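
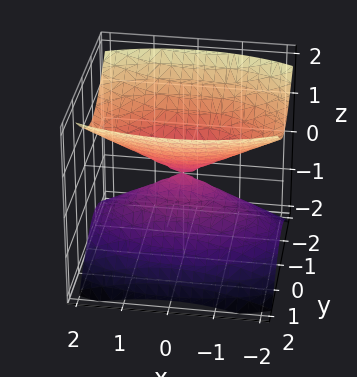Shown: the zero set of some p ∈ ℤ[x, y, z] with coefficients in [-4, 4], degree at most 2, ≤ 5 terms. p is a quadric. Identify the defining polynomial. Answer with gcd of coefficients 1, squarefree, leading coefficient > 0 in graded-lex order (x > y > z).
First, I count 2 distinct pieces. Treating them together as one polynomial.
Next, degree: two nappes meeting at a single point; a quadric, so deg p = 2.
Then, symmetries: it's symmetric under x → −x, forcing even powers of x; it's symmetric under y → −y, forcing even powers of y; it's symmetric under z → −z, forcing even powers of z.
Next, from the axis intercepts and sections: it meets the y-axis at y = 0 (among the integer gridlines); it meets the x-axis at x = 0 (among the integer gridlines).
Finally, assembling these constraints gives the stated polynomial.

x^2 + 3*y^2 - 3*z^2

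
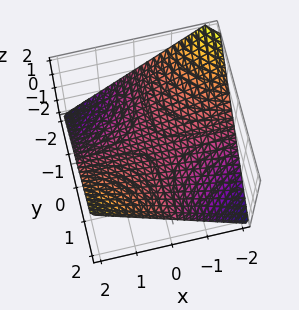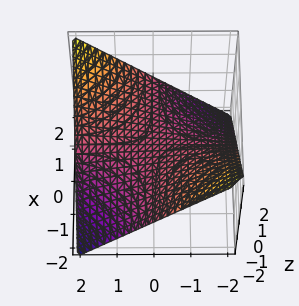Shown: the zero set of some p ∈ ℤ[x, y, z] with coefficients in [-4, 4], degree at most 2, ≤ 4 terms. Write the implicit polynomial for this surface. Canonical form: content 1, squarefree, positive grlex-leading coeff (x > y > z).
First, the degree is 2 — a saddle surface; a quadric.
Then, from the axis intercepts and sections: every point of the x-axis in the box is on the surface; it meets the z-axis at z = 0 (among the integer gridlines); every point of the y-axis in the box is on the surface.
Finally, solving for integer coefficients yields p as stated.

x*y - 2*z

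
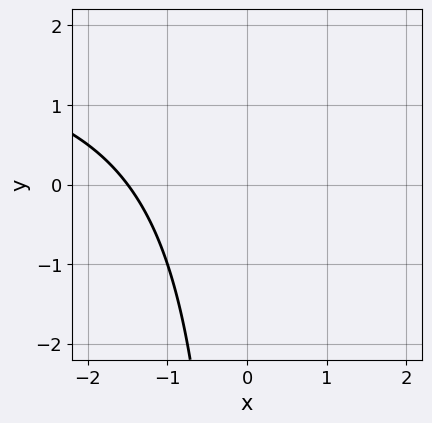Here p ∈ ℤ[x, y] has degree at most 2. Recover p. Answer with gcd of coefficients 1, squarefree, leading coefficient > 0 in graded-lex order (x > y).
deg p = 2.
From the axis intercepts and sections: it misses every integer gridline on the y-axis.
The integer polynomial consistent with all of this is the stated p.

x*y - 2*x - 3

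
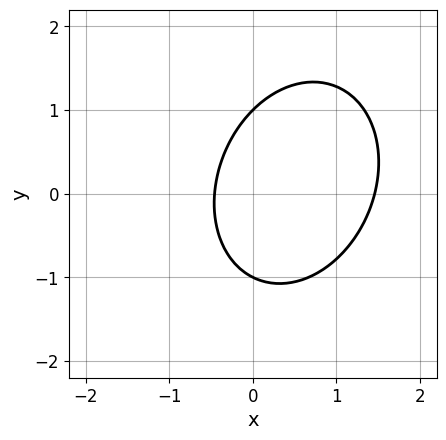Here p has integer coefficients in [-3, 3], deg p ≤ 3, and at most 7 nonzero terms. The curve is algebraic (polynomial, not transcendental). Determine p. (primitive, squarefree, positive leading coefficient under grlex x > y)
3*x^2 - x*y + 2*y^2 - 3*x - 2

Degree: a generic line meets the curve in up to 2 points, so deg p = 2.
Checking where it meets the axes: among the integer gridlines, it crosses the y-axis at y ∈ {-1, 1}.
Assembling these constraints gives the stated polynomial.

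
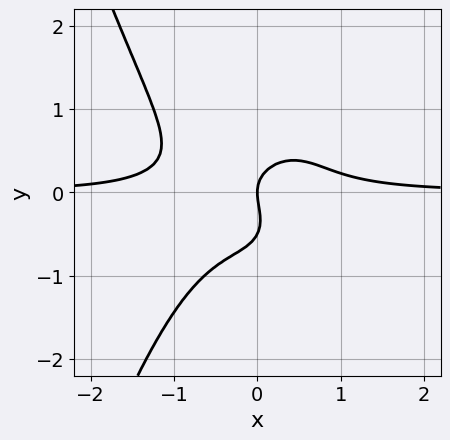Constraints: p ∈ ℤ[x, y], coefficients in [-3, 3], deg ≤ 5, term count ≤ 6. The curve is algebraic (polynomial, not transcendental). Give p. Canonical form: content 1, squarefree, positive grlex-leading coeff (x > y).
First, the degree is 4 — a generic line meets the curve in up to 4 points.
Then, checking where it meets the axes: it meets the x-axis at x = 0 (among the integer gridlines); it crosses the y-axis at the gridline y = 0.
Finally, these observations pin down the coefficients.

3*x^3*y + x^2*y + 2*y^3 + y^2 - x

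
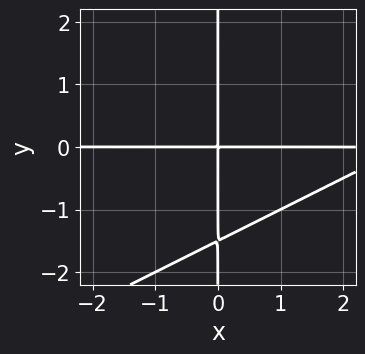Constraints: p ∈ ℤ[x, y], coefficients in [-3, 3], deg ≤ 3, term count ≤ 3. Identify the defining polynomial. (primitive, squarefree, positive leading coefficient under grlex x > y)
x^2*y - 2*x*y^2 - 3*x*y

First, the degree is 3 — the shape is more complex than any degree-2 curve.
Next, checking where it meets the axes: every point of the y-axis in the box is on the curve; the visible x-axis segment lies entirely on the curve.
Finally, putting this together gives p.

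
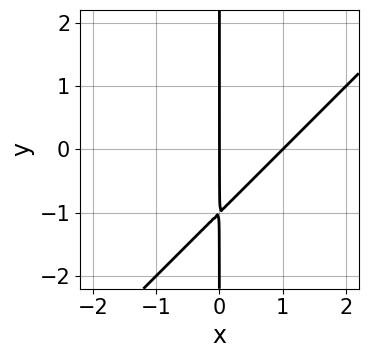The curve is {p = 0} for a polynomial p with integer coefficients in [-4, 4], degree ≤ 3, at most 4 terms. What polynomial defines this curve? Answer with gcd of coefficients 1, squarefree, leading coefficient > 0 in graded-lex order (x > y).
x^2 - x*y - x

(a) Degree: no degree-1 curve has this shape, so deg p = 2.
(b) Observable constraints: among the integer gridlines, it crosses the x-axis at x ∈ {0, 1}; every point of the y-axis in the box is on the curve.
(c) Putting this together gives p.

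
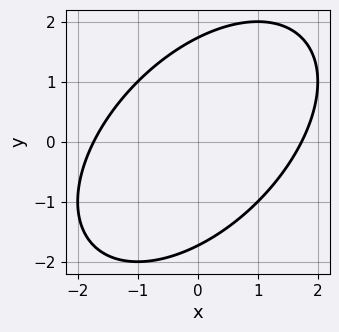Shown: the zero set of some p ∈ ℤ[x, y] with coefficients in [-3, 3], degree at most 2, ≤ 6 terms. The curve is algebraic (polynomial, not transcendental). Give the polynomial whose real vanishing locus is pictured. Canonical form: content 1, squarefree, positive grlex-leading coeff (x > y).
x^2 - x*y + y^2 - 3

1. Degree: a generic line meets the curve in up to 2 points, so deg p = 2.
2. Putting this together gives p.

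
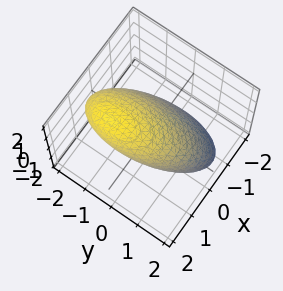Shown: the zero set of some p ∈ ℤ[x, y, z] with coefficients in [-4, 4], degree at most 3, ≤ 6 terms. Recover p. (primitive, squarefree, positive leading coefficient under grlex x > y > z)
3*x^2 - 3*x*z + y^2 + y*z + 2*z^2 - 3

(a) deg p = 2. A generic line meets the surface in up to 2 points.
(b) Against the integer gridlines: the x-axis gridline crossings are at x ∈ {-1, 1}.
(c) Together with the visible shape, these determine p as stated.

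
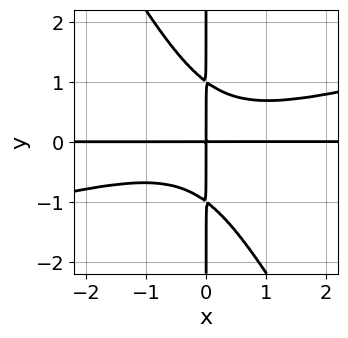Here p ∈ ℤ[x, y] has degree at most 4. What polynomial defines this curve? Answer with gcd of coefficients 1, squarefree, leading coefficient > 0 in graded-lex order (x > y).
x^3*y - 3*x^2*y^2 - 2*x*y^3 + 2*x*y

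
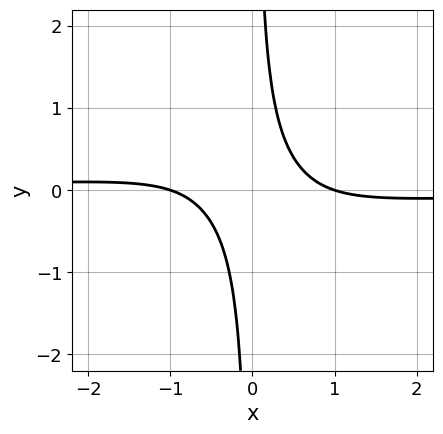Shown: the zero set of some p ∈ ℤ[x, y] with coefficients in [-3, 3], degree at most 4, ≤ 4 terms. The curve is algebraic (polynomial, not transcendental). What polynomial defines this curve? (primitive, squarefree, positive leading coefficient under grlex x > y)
3*x^3*y + x^2 + 3*x*y - 1

1. The degree is 4 — a generic line meets the curve in up to 4 points.
2. Against the integer gridlines: no y-intercept at any integer in the box; among the integer gridlines, it crosses the x-axis at x ∈ {-1, 1}.
3. These observations pin down the coefficients.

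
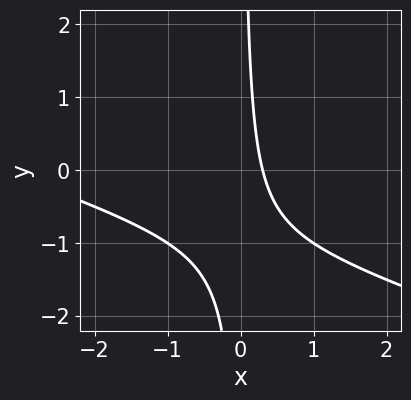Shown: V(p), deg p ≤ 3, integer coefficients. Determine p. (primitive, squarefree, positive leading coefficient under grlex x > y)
x^2 + 3*x*y + 3*x - 1

The degree is 2 — no degree-1 curve has this shape.
Checking where it meets the axes: it misses every integer gridline on the y-axis.
Assembling these constraints gives the stated polynomial.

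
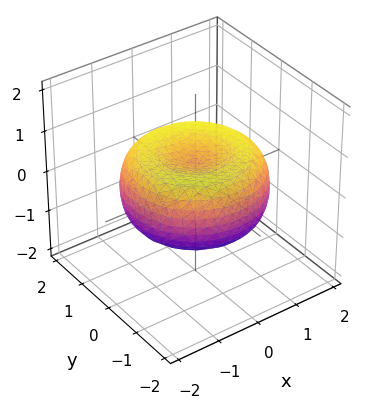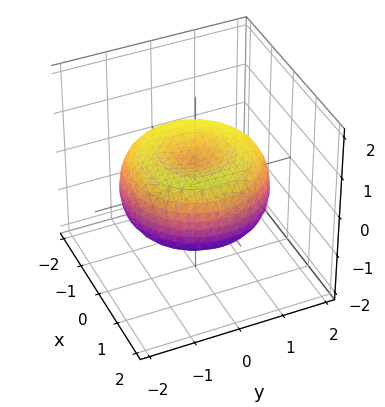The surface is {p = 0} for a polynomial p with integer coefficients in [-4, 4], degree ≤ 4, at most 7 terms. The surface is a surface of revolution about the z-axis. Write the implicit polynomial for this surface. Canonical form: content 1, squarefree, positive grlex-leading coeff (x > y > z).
x^4 + 2*x^2*y^2 + y^4 - 2*x^2 - 2*y^2 + 3*z^2 - 1

First, the degree is 4 — the shape is more complex than any degree-3 surface.
Next, by symmetry, the surface is invariant under rotation about z: p = q(x² + y², z).
Then, against the integer gridlines: a circular section at z = 0 has radius between 1 and 2.
Finally, matching integer coefficients to the picture gives p.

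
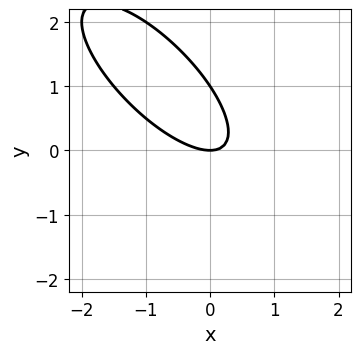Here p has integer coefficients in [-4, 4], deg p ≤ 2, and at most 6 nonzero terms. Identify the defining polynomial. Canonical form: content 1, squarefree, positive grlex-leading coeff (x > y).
2*x^2 + 3*x*y + 2*y^2 - 2*y

First, degree: a generic line meets the curve in up to 2 points, so deg p = 2.
Next, from the visible intercepts: one x-axis crossing is at x = 0; among the integer gridlines, it crosses the y-axis at y ∈ {0, 1}.
Finally, together with the visible shape, these determine p as stated.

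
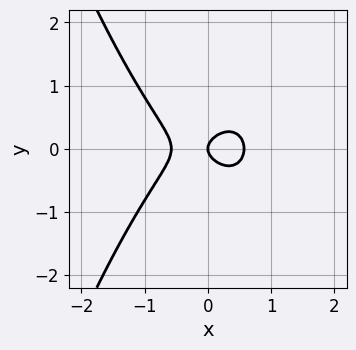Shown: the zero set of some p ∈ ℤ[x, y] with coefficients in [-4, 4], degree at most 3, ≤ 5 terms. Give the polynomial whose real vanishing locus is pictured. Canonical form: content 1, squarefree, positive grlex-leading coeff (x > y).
3*x^3 + 3*y^2 - x

First, degree: the shape is more complex than any degree-2 curve, so deg p = 3.
Then, symmetries: the y ↦ −y reflection is a symmetry, so y appears only in even powers.
Next, reading off the gridlines: it crosses the x-axis at the gridline x = 0; it meets the y-axis at y = 0 (among the integer gridlines).
Finally, matching integer coefficients to the picture gives p.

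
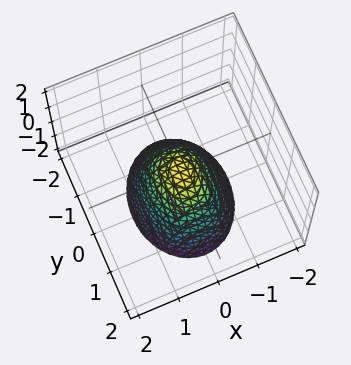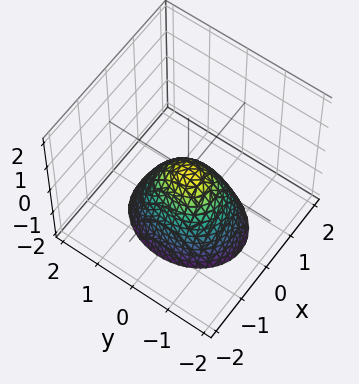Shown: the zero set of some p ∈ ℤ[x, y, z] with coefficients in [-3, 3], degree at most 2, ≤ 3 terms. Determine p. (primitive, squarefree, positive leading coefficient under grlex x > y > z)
3*x^2 + 2*y^2 + 2*z

The degree is 2 — a paraboloid; a quadric.
Symmetries: it's symmetric under x → −x, forcing even powers of x; the y ↦ −y reflection is a symmetry, so y appears only in even powers.
From the visible intercepts: one y-axis crossing is at y = 0; one x-axis crossing is at x = 0; it crosses the z-axis at the gridline z = 0.
Matching integer coefficients to the picture gives p.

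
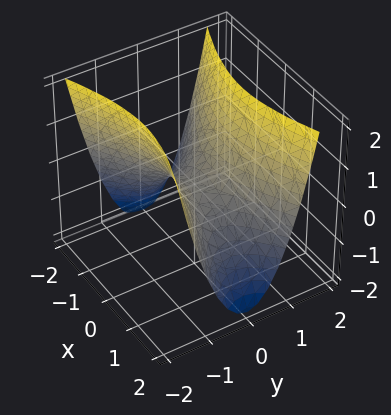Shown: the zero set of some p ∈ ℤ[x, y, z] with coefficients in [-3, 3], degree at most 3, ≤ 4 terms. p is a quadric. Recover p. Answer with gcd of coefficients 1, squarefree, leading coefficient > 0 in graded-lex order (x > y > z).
x^2 - 3*y^2 + 2*z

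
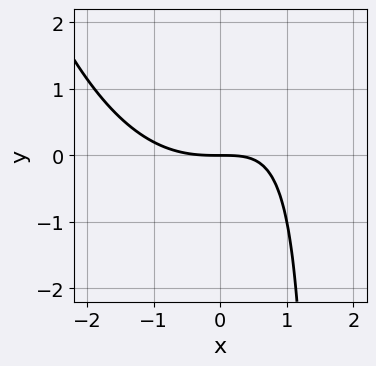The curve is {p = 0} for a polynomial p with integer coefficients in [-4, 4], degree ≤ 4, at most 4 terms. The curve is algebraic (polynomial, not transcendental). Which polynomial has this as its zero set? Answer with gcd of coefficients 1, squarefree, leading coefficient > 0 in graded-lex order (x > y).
x^3 - 2*x*y + 3*y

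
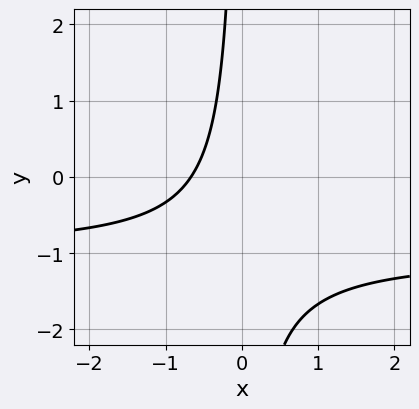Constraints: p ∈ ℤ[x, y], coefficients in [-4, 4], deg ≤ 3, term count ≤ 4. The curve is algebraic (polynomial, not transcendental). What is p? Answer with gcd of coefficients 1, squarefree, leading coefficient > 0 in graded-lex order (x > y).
3*x*y + 3*x + 2

Degree: the shape is more complex than any degree-1 curve, so deg p = 2.
Reading off the gridlines: no y-intercept at any integer in the box.
The integer polynomial consistent with all of this is the stated p.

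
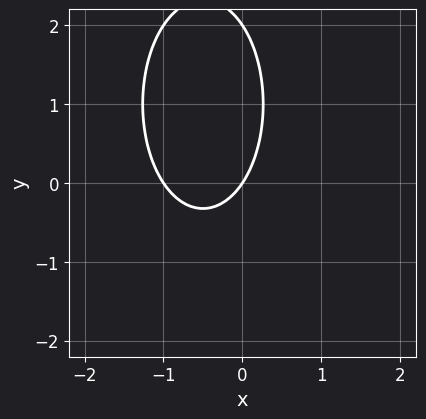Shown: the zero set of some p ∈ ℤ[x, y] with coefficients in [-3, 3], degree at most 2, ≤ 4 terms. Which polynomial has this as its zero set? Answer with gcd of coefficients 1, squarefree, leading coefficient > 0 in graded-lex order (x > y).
3*x^2 + y^2 + 3*x - 2*y

First, the degree is 2 — the shape is more complex than any degree-1 curve.
Next, checking where it meets the axes: the x-axis gridline crossings are at x ∈ {-1, 0}; among the integer gridlines, it crosses the y-axis at y ∈ {0, 2}.
Finally, fitting integer coefficients to these (and the overall shape) gives p.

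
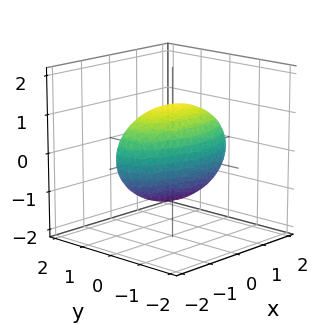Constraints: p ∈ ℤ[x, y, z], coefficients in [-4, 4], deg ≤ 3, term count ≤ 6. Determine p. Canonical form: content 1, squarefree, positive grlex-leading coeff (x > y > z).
x^2 + 3*y^2 + 2*z^2 - 3

Degree: a closed, bounded, convex surface; a quadric, so deg p = 2.
Symmetries: the y ↦ −y reflection is a symmetry, so y appears only in even powers; the x ↦ −x reflection is a symmetry, so x appears only in even powers; the z ↦ −z reflection is a symmetry, so z appears only in even powers.
Against the integer gridlines: among the integer gridlines, it crosses the y-axis at y ∈ {-1, 1}.
Fitting integer coefficients to these (and the overall shape) gives p.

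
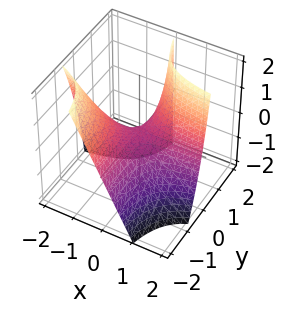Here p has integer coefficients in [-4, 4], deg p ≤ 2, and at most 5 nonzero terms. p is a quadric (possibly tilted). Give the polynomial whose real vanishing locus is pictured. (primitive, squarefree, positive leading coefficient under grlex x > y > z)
4*x*y + y*z - 2*z

1. The degree is 2 — no degree-1 surface has this shape.
2. Reading off the gridlines: every point of the y-axis in the box is on the surface; every point of the x-axis in the box is on the surface.
3. Fitting integer coefficients to these (and the overall shape) gives p.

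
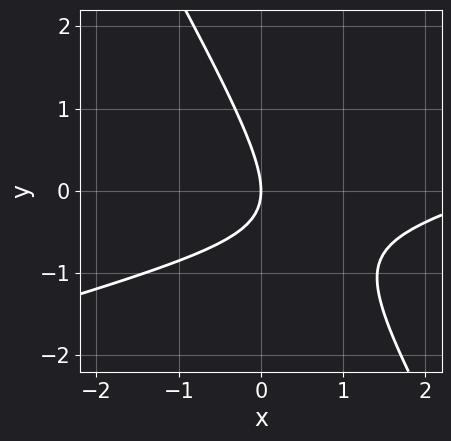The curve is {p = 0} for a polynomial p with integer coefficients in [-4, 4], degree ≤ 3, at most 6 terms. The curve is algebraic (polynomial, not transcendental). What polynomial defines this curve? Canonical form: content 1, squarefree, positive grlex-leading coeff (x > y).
1. deg p = 2. The shape is more complex than any degree-1 curve.
2. Checking where it meets the axes: it crosses the x-axis at the gridline x = 0; one y-axis crossing is at y = 0.
3. Together with the visible shape, these determine p as stated.

x^2 - 3*x*y - 2*y^2 - 3*x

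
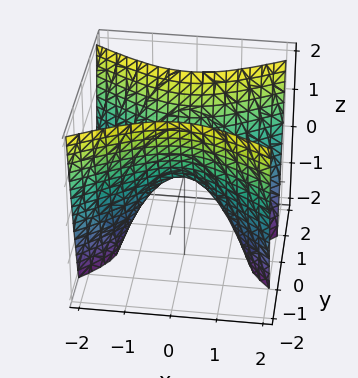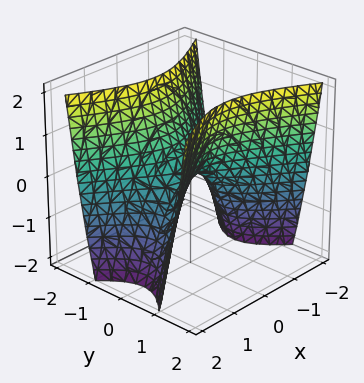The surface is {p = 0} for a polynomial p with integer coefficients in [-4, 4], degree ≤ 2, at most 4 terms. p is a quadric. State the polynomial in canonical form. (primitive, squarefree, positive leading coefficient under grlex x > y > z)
x^2 - 2*y^2 + z

First, the degree is 2 — a saddle surface; a quadric.
Then, symmetries: the x ↦ −x reflection is a symmetry, so x appears only in even powers; the y ↦ −y reflection is a symmetry, so y appears only in even powers.
Then, checking where it meets the axes: it crosses the z-axis at the gridline z = 0; one y-axis crossing is at y = 0; it crosses the x-axis at the gridline x = 0.
Finally, assembling these constraints gives the stated polynomial.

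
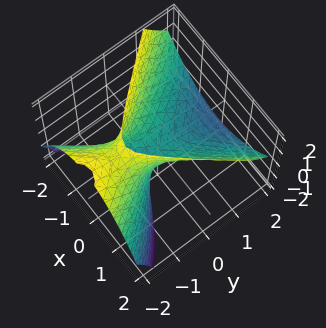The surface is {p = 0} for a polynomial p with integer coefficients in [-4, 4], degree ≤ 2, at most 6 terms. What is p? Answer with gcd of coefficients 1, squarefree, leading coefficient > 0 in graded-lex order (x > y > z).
(a) deg p = 2.
(b) From the axis intercepts and sections: it meets the y-axis at y = 0 (among the integer gridlines); it meets the x-axis at x = 0 (among the integer gridlines).
(c) Matching integer coefficients to the picture gives p.

3*x^2 - 2*y^2 - 3*y*z - 2*z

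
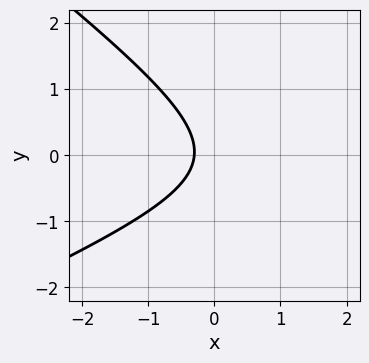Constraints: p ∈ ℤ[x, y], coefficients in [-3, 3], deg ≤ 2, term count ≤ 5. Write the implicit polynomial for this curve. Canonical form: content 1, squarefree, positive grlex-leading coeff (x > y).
Degree: the shape is more complex than any degree-1 curve, so deg p = 2.
Against the integer gridlines: the curve avoids every integer y-axis point in the box.
Putting this together gives p.

x^2 - x*y - 3*y^2 - 3*x - 1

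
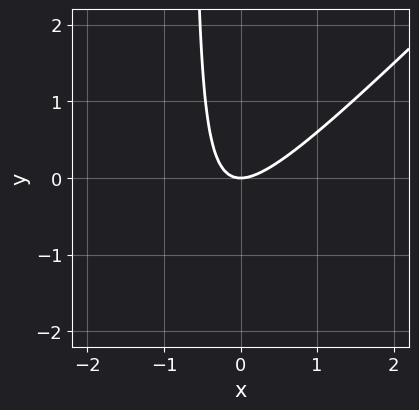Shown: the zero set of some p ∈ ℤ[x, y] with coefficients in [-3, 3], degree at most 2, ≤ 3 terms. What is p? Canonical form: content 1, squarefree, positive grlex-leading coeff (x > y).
3*x^2 - 3*x*y - 2*y

1. Degree: a generic line meets the curve in up to 2 points, so deg p = 2.
2. From the axis intercepts and sections: it crosses the x-axis at the gridline x = 0; one y-axis crossing is at y = 0.
3. Solving for integer coefficients yields p as stated.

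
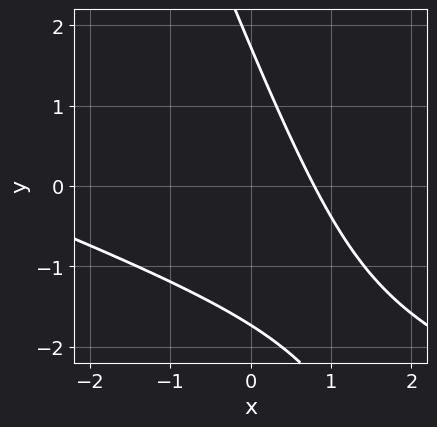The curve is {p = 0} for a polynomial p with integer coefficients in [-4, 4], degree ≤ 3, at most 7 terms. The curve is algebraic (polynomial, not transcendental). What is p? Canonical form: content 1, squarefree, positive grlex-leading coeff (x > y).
1. The degree is 2 — the shape is more complex than any degree-1 curve.
2. Solving for integer coefficients yields p as stated.

x^2 + 3*x*y + y^2 + 3*x - 3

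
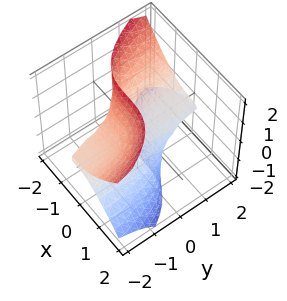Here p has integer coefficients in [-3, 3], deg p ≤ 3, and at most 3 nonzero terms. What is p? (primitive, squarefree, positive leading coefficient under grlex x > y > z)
2*x^3 + 3*y*z^2 + 2*z

Degree: no degree-2 surface has this shape, so deg p = 3.
Observable constraints: the visible y-axis segment lies entirely on the surface; one z-axis crossing is at z = 0; one x-axis crossing is at x = 0.
Assembling these constraints gives the stated polynomial.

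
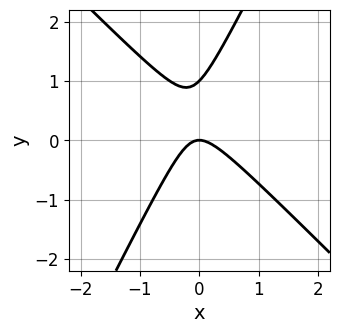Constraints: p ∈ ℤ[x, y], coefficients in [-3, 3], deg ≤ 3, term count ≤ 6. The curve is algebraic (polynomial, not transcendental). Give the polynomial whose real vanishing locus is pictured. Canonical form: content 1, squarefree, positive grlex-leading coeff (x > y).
2*x^2 + x*y - y^2 + y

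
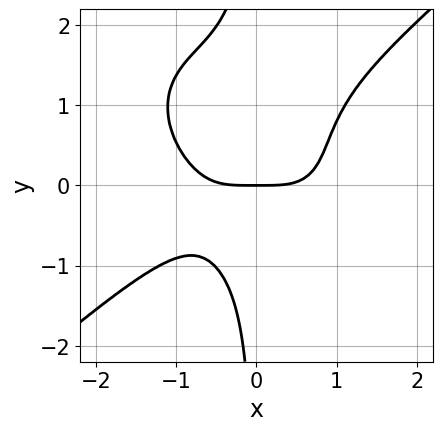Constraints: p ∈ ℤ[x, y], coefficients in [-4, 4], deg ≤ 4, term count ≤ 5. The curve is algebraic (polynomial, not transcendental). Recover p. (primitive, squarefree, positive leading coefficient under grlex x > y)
2*x^4 - 3*x*y^3 + 3*x*y^2 - 3*y

First, the degree is 4 — a generic line meets the curve in up to 4 points.
Next, observable constraints: it meets the x-axis at x = 0 (among the integer gridlines); one y-axis crossing is at y = 0.
Finally, putting this together gives p.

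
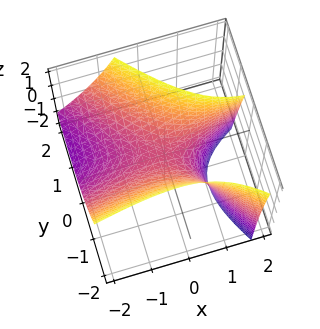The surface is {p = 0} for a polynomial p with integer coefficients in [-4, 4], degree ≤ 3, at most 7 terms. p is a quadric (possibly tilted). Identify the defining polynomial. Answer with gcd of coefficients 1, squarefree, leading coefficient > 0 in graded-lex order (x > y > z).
x^2 - 3*x*y - 2*x*z - 3*y^2 + 3*z

(a) deg p = 2. The shape is more complex than any degree-1 surface.
(b) Reading off the gridlines: it meets the z-axis at z = 0 (among the integer gridlines); it crosses the x-axis at the gridline x = 0; one y-axis crossing is at y = 0.
(c) The integer polynomial consistent with all of this is the stated p.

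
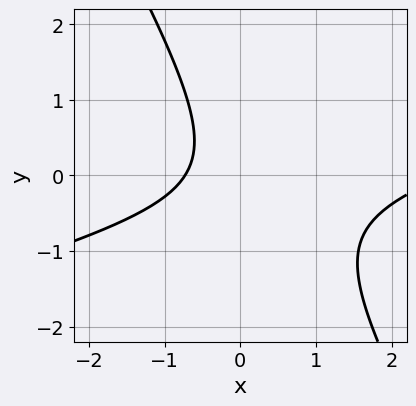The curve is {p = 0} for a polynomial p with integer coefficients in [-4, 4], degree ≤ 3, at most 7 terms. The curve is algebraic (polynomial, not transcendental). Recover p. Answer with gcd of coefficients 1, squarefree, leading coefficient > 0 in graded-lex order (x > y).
First, deg p = 2. No degree-1 curve has this shape.
Then, checking where it meets the axes: no y-intercept at any integer in the box.
Finally, putting this together gives p.

x^2 - 3*x*y - 2*y^2 - 2*x - 2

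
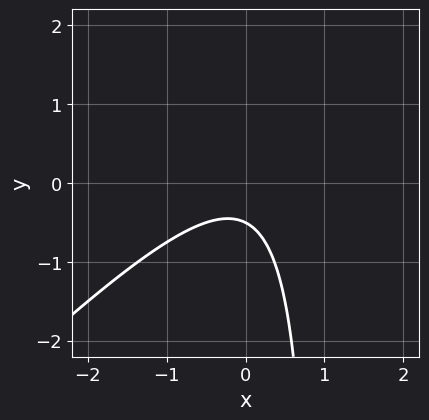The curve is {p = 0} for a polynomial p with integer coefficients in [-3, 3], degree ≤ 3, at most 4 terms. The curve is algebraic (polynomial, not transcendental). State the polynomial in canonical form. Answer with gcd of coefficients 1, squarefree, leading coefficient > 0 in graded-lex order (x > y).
First, degree: no degree-1 curve has this shape, so deg p = 2.
Then, from the visible intercepts: it misses every integer gridline on the x-axis.
Finally, the integer polynomial consistent with all of this is the stated p.

2*x^2 - 2*x*y + 2*y + 1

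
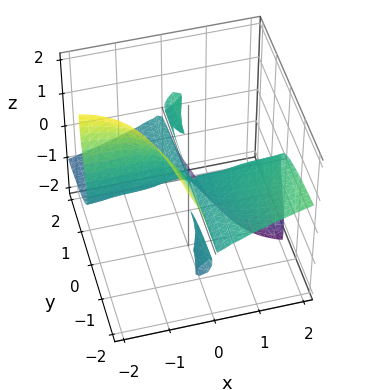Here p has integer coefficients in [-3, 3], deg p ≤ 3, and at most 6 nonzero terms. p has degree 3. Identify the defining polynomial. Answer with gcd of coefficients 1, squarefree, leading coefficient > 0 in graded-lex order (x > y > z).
(a) The picture has 2 separate pieces. They look like related sheets of one shape, so recover p as a whole.
(b) deg p = 3. The shape is more complex than any degree-2 surface.
(c) Observable constraints: the visible y-axis segment lies entirely on the surface; it meets the z-axis at z = 0 (among the integer gridlines).
(d) Matching integer coefficients to the picture gives p. Check: (-2, 0, 0) on the x-axis lies on the surface, and p(-2, 0, 0) = 0. ✓

2*x^2*y - 3*x*y*z + 3*x*z^2 + 2*z^3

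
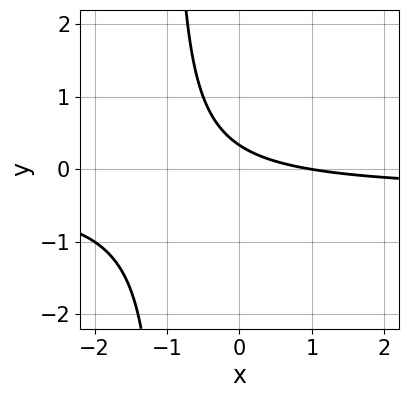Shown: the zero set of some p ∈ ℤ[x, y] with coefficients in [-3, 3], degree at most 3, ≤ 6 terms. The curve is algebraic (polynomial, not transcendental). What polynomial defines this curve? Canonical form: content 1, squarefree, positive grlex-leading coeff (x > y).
1. Degree: no degree-1 curve has this shape, so deg p = 2.
2. Checking where it meets the axes: it crosses the x-axis at the gridline x = 1.
3. Matching integer coefficients to the picture gives p.

3*x*y + x + 3*y - 1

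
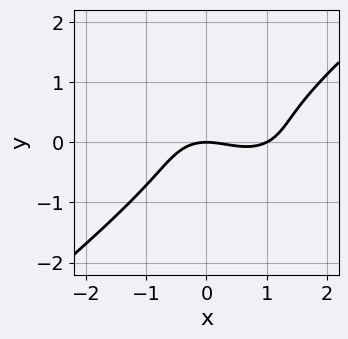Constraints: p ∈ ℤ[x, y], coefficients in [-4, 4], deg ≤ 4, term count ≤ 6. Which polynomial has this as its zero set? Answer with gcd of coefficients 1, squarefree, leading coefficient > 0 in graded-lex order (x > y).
deg p = 3.
Checking where it meets the axes: it meets the y-axis at y = 0 (among the integer gridlines); among the integer gridlines, it crosses the x-axis at x ∈ {0, 1}.
Assembling these constraints gives the stated polynomial.

x^3 + x*y^2 - 3*y^3 - x^2 - 2*y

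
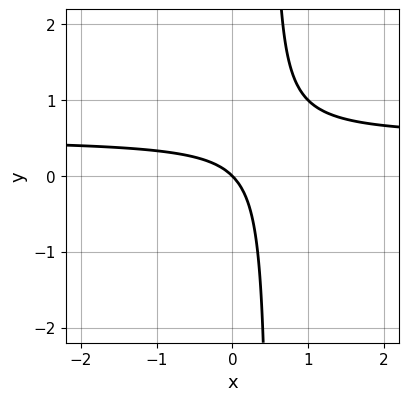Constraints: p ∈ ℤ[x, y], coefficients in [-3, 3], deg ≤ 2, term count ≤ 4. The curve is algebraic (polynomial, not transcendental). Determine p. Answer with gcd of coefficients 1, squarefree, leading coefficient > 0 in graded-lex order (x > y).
(a) deg p = 2. The shape is more complex than any degree-1 curve.
(b) Against the integer gridlines: it meets the y-axis at y = 0 (among the integer gridlines); it meets the x-axis at x = 0 (among the integer gridlines).
(c) These observations pin down the coefficients.

2*x*y - x - y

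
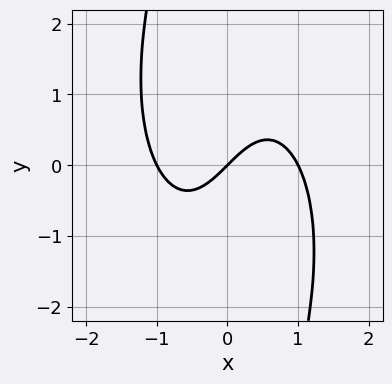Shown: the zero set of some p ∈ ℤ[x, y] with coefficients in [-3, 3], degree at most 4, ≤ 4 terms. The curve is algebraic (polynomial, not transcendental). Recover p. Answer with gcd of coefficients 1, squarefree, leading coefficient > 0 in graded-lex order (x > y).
3*x^3 + x*y^2 - 3*x + 3*y

(a) Degree: a generic line meets the curve in up to 3 points, so deg p = 3.
(b) Against the integer gridlines: among the integer gridlines, it crosses the x-axis at x ∈ {-1, 0, 1}; it meets the y-axis at y = 0 (among the integer gridlines).
(c) Solving for integer coefficients yields p as stated.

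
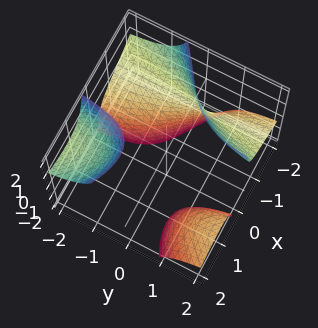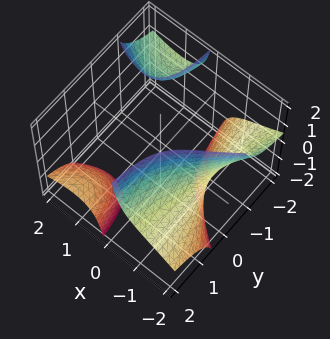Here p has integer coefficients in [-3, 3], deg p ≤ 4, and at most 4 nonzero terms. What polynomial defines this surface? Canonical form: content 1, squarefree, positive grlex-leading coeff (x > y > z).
1. The picture has 3 separate pieces. They look like related sheets of one shape, so recover p as a whole.
2. Degree: the shape is more complex than any degree-2 surface, so deg p = 3.
3. From the axis intercepts and sections: no y-intercept at any integer in the box; the surface avoids every integer z-axis point in the box.
4. Assembling these constraints gives the stated polynomial.

x^3 + 3*x*y*z + 3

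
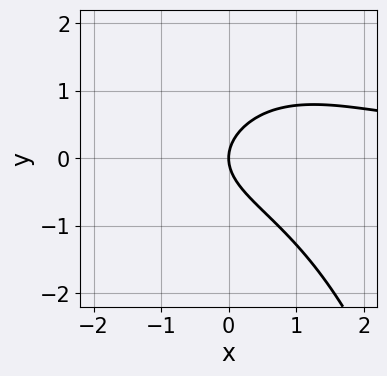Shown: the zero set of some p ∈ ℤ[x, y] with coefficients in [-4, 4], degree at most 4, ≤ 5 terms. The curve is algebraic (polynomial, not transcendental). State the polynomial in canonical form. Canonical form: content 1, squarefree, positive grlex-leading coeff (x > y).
1. Degree: no degree-2 curve has this shape, so deg p = 3.
2. Checking where it meets the axes: it meets the y-axis at y = 0 (among the integer gridlines); it crosses the x-axis at the gridline x = 0.
3. These observations pin down the coefficients.

x^2*y + 2*y^2 - 2*x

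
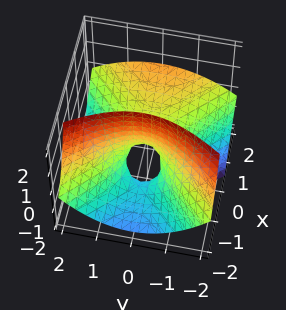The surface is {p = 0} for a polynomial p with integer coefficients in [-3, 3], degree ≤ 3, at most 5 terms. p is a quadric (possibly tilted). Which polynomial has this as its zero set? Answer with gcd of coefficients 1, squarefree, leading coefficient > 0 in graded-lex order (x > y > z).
deg p = 2. The shape is more complex than any degree-1 surface.
Checking where it meets the axes: one z-axis crossing is at z = 0; one y-axis crossing is at y = 0; it crosses the x-axis at the gridline x = 0.
These observations pin down the coefficients.

x^2 - 2*x*z - y^2 - z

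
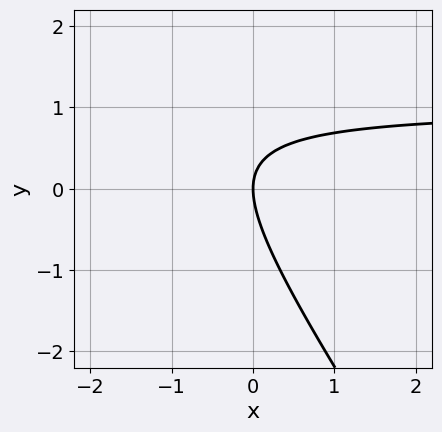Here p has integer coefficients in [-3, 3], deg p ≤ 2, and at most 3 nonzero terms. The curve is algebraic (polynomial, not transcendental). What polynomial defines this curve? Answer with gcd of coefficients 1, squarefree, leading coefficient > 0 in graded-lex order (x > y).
(a) Degree: a generic line meets the curve in up to 2 points, so deg p = 2.
(b) Against the integer gridlines: one y-axis crossing is at y = 0; one x-axis crossing is at x = 0.
(c) Fitting integer coefficients to these (and the overall shape) gives p.

3*x*y + 2*y^2 - 3*x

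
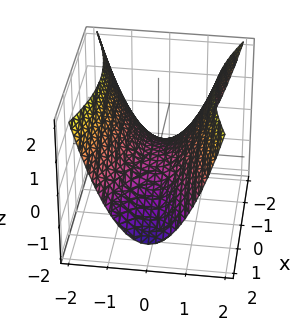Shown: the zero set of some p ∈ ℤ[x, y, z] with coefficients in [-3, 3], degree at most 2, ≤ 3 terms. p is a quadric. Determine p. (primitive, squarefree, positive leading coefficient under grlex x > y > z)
x^2 - 3*y^2 + 3*z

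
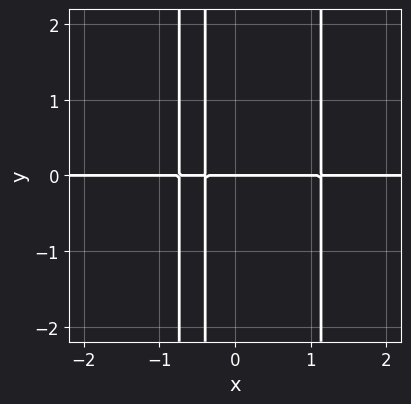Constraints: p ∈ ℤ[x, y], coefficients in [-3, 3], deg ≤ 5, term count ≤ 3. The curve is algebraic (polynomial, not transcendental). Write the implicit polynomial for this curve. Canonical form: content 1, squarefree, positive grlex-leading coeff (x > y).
(a) deg p = 4. No degree-3 curve has this shape.
(b) Reading off the gridlines: every point of the x-axis in the box is on the curve; it crosses the y-axis at the gridline y = 0.
(c) Assembling these constraints gives the stated polynomial.

3*x^3*y - 3*x*y - y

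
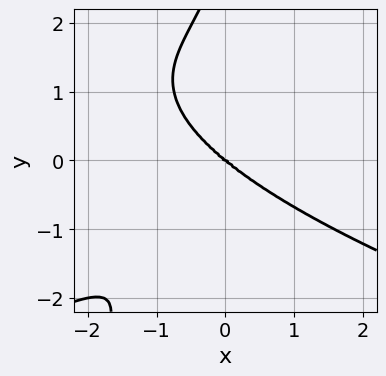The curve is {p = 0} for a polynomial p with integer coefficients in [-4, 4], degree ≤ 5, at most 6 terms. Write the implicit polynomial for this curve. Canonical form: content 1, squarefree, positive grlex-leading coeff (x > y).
3*x*y^3 - y^4 + 3*x^3 - 2*x*y^2 + 3*y^3

First, degree: a generic line meets the curve in up to 4 points, so deg p = 4.
Next, from the visible intercepts: it meets the y-axis at y = 0 (among the integer gridlines); it meets the x-axis at x = 0 (among the integer gridlines).
Finally, matching integer coefficients to the picture gives p.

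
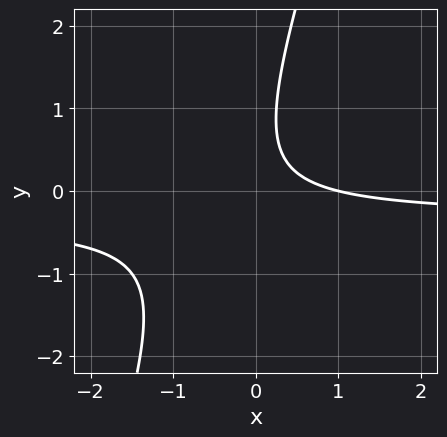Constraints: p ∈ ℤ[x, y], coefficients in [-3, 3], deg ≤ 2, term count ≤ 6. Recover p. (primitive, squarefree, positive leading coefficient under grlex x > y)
3*x*y - y^2 + x + y - 1

First, degree: the shape is more complex than any degree-1 curve, so deg p = 2.
Next, checking where it meets the axes: the curve avoids every integer y-axis point in the box; it crosses the x-axis at the gridline x = 1.
Finally, matching integer coefficients to the picture gives p.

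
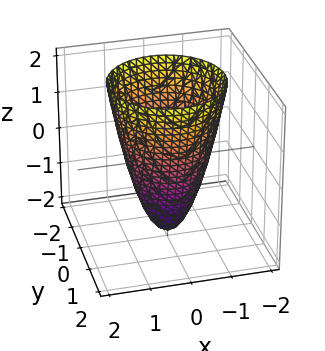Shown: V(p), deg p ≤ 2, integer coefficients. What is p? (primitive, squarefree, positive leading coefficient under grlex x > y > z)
First, the degree is 2 — the shape is more complex than any degree-1 surface.
Then, symmetries: every cross-section ⟂ z is a circle, so x, y appear only via x² + y².
Next, checking where it meets the axes: the x-axis gridline crossings are at x ∈ {-1, 1}; among the integer gridlines, it crosses the y-axis at y ∈ {-1, 1}.
Finally, together with the visible shape, these determine p as stated.

2*x^2 + 2*y^2 - z - 2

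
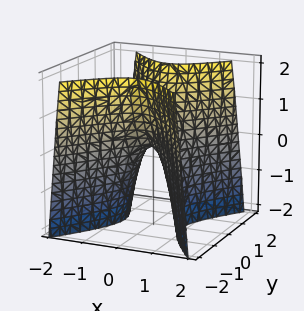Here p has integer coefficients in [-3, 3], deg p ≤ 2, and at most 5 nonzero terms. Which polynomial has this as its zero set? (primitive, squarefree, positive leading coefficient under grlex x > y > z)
3*x^2 - 2*y^2 + z

(a) The degree is 2 — a hyperbolic paraboloid; a quadric.
(b) Symmetries: mirror symmetry y ↦ −y ⇒ only even powers of y; the x ↦ −x reflection is a symmetry, so x appears only in even powers.
(c) Against the integer gridlines: one z-axis crossing is at z = 0; one y-axis crossing is at y = 0; it crosses the x-axis at the gridline x = 0.
(d) Fitting integer coefficients to these (and the overall shape) gives p.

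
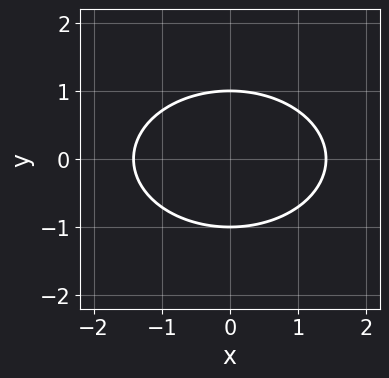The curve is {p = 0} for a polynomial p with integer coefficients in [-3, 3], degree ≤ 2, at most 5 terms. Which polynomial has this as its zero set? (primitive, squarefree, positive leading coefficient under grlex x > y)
deg p = 2. A generic line meets the curve in up to 2 points.
Symmetries: mirror symmetry y ↦ −y ⇒ only even powers of y; it's symmetric under x → −x, forcing even powers of x.
From the axis intercepts and sections: among the integer gridlines, it crosses the y-axis at y ∈ {-1, 1}.
Putting this together gives p.

x^2 + 2*y^2 - 2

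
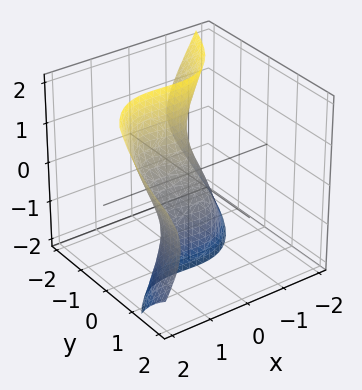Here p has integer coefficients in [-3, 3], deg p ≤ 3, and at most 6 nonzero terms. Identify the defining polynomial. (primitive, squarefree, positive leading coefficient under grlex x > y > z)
x^3 - y*z^2 - x^2 - y - z

First, the degree is 3 — the shape is more complex than any degree-2 surface.
Next, checking where it meets the axes: one z-axis crossing is at z = 0; one y-axis crossing is at y = 0; among the integer gridlines, it crosses the x-axis at x ∈ {0, 1}.
Finally, assembling these constraints gives the stated polynomial.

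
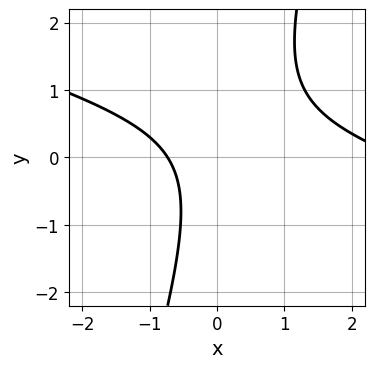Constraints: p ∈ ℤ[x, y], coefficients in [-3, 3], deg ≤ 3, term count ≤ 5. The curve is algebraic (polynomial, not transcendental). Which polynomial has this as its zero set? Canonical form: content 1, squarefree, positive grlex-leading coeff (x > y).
x^2 + 3*x*y - y^2 - 2*x - 2

First, degree: a generic line meets the curve in up to 2 points, so deg p = 2.
Next, checking where it meets the axes: no y-intercept at any integer in the box.
Finally, putting this together gives p.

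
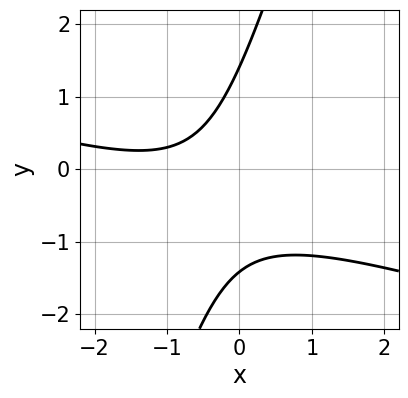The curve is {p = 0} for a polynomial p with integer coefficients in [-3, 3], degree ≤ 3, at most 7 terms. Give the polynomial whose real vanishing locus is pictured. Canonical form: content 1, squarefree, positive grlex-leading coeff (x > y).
x^2 + 3*x*y - y^2 + 2*x + 2

(a) The degree is 2 — no degree-1 curve has this shape.
(b) Against the integer gridlines: the curve avoids every integer x-axis point in the box.
(c) Together with the visible shape, these determine p as stated.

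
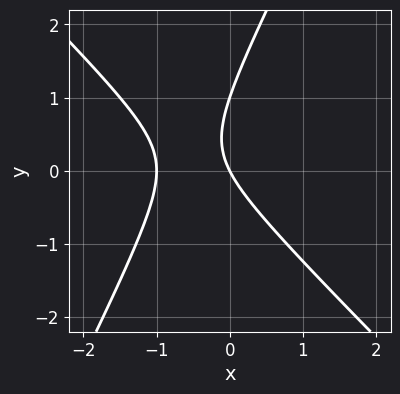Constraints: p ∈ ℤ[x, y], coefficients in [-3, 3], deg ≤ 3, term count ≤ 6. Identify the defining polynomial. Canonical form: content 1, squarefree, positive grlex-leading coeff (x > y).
2*x^2 + x*y - y^2 + 2*x + y

1. Degree: the shape is more complex than any degree-1 curve, so deg p = 2.
2. Observable constraints: the y-axis gridline crossings are at y ∈ {0, 1}; among the integer gridlines, it crosses the x-axis at x ∈ {-1, 0}.
3. Together with the visible shape, these determine p as stated.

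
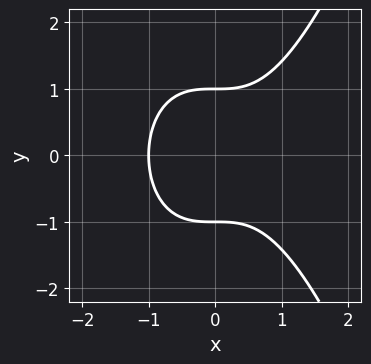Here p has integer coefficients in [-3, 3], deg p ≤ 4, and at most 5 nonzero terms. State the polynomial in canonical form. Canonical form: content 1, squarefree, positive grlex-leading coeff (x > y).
x^3 - y^2 + 1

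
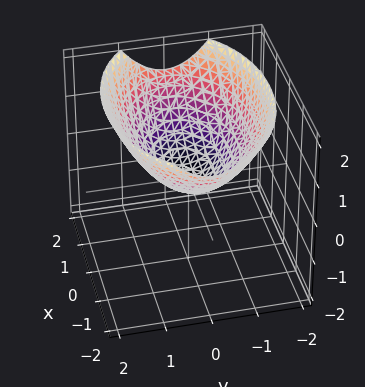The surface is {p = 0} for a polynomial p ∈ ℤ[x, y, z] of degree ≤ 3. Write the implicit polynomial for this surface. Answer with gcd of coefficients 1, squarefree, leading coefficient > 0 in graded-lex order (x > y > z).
First, deg p = 2. A paraboloid; a quadric.
Next, symmetries: mirror symmetry y ↦ −y ⇒ only even powers of y; the x ↦ −x reflection is a symmetry, so x appears only in even powers.
Then, from the visible intercepts: it meets the x-axis at x = 0 (among the integer gridlines); one z-axis crossing is at z = 0; it crosses the y-axis at the gridline y = 0.
Finally, matching integer coefficients to the picture gives p.

x^2 + 2*y^2 - 3*z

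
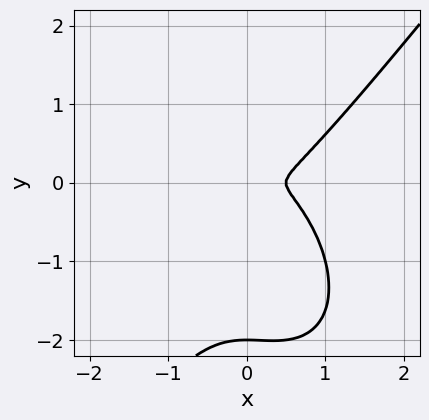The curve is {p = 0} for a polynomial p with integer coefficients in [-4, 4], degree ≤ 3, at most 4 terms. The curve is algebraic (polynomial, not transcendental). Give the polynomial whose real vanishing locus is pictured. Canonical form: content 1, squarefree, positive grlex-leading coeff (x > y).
First, deg p = 3.
Then, checking where it meets the axes: it crosses the y-axis at the gridline y = -2.
Finally, fitting integer coefficients to these (and the overall shape) gives p.

2*x^3 - y^3 - x^2 - 2*y^2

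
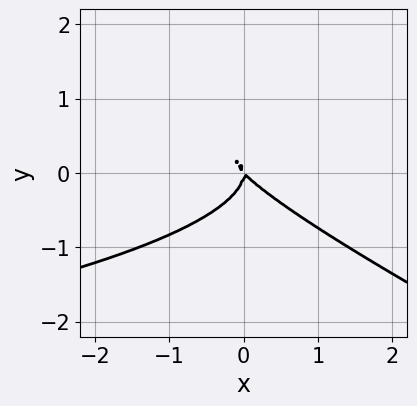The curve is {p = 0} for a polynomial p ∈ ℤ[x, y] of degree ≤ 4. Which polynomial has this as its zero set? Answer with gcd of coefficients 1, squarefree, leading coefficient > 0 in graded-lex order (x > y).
(a) The degree is 3 — no degree-2 curve has this shape.
(b) Against the integer gridlines: one y-axis crossing is at y = 0; it crosses the x-axis at the gridline x = 0.
(c) Assembling these constraints gives the stated polynomial.

x*y^2 + 2*y^3 + x^2 + x*y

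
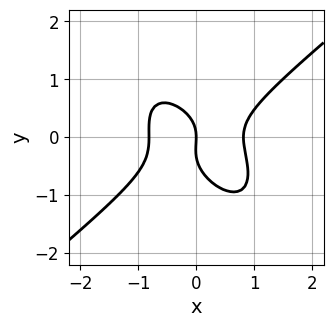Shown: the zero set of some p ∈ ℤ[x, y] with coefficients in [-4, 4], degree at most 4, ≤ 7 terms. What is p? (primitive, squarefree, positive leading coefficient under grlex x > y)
3*x^3 - 2*x*y^2 - 3*y^3 - y^2 - 2*x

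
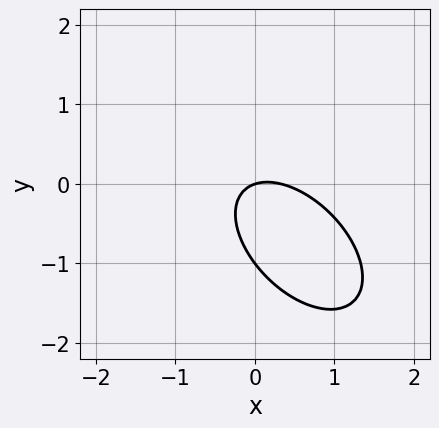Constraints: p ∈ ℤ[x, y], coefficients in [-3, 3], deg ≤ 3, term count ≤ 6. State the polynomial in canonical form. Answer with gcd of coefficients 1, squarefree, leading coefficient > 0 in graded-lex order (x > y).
3*x^2 + 3*x*y + 3*y^2 - x + 3*y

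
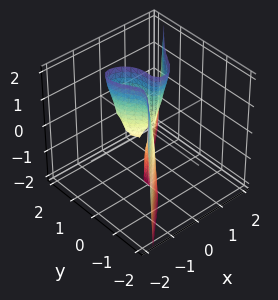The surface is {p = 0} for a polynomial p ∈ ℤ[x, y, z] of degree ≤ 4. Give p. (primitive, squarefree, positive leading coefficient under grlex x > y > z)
First, deg p = 3.
Then, reading off the gridlines: it meets the y-axis at y = 0 (among the integer gridlines); the visible z-axis segment lies entirely on the surface; one x-axis crossing is at x = 0.
Finally, fitting integer coefficients to these (and the overall shape) gives p.

3*x^3 - 3*y^3 - 3*x*y - x*z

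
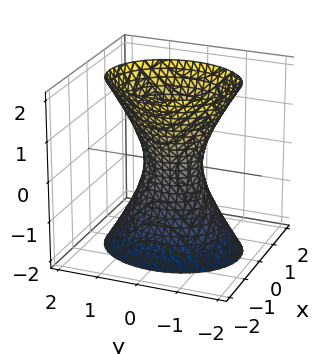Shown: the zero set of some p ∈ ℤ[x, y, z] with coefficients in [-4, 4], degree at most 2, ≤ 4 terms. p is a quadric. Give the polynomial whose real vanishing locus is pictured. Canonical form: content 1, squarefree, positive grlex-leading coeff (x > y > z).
3*x^2 + 2*y^2 - z^2 - 1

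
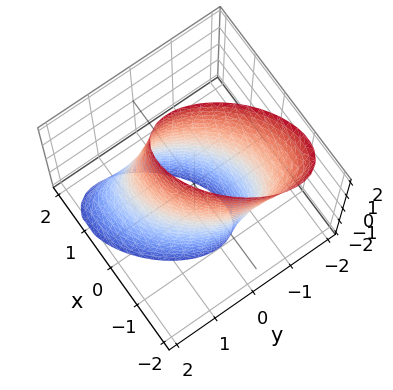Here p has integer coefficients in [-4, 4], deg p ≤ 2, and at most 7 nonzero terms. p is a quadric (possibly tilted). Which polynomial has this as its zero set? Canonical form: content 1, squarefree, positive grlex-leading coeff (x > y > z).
(a) deg p = 2. A generic line meets the surface in up to 2 points.
(b) Reading off the gridlines: it misses every integer gridline on the z-axis; the y-axis gridline crossings are at y ∈ {-1, 1}; the x-axis gridline crossings are at x ∈ {-1, 1}.
(c) Together with the visible shape, these determine p as stated.

2*x^2 - 2*x*y + 2*y^2 + y*z - 2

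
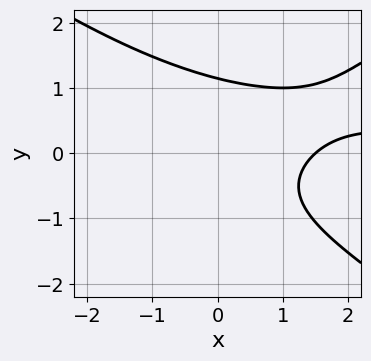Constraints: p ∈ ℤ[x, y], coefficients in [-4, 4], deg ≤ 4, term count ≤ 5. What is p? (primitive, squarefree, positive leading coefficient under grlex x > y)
First, the degree is 3 — no degree-2 curve has this shape.
Finally, the integer polynomial consistent with all of this is the stated p.

x^2*y - 2*y^3 - 2*x + 3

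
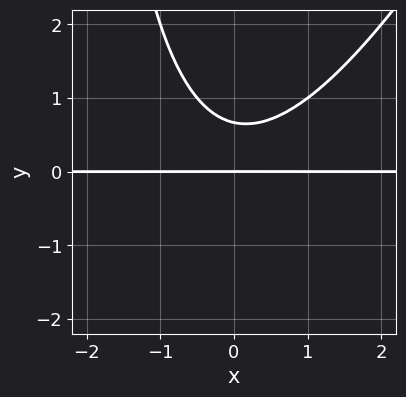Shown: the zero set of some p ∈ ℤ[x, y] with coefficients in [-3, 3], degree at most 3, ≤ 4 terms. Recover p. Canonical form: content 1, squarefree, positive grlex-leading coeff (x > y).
2*x^2*y - x*y^2 - 3*y^2 + 2*y

First, the degree is 3 — no degree-2 curve has this shape.
Then, observable constraints: every point of the x-axis in the box is on the curve; it meets the y-axis at y = 0 (among the integer gridlines).
Finally, together with the visible shape, these determine p as stated.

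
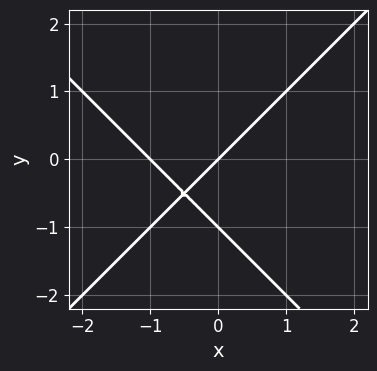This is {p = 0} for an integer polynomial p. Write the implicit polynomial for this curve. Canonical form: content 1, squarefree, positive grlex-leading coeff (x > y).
(a) Degree: the shape is more complex than any degree-1 curve, so deg p = 2.
(b) Checking where it meets the axes: the y-axis gridline crossings are at y ∈ {-1, 0}; the x-axis gridline crossings are at x ∈ {-1, 0}.
(c) Together with the visible shape, these determine p as stated.

x^2 - y^2 + x - y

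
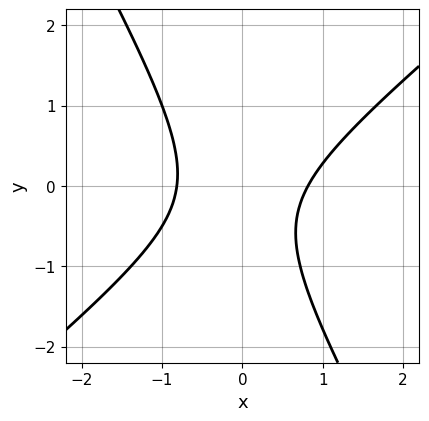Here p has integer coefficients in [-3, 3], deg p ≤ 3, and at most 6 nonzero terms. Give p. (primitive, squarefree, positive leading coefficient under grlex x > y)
3*x^2 - 2*x*y - 2*y^2 - y - 2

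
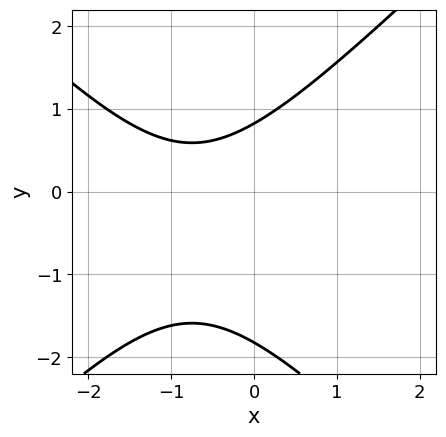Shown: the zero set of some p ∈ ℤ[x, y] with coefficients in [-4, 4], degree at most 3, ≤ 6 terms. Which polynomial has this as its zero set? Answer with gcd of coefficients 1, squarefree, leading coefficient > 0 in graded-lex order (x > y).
Degree: the shape is more complex than any degree-1 curve, so deg p = 2.
Reading off the gridlines: it misses every integer gridline on the x-axis.
Fitting integer coefficients to these (and the overall shape) gives p.

2*x^2 - 2*y^2 + 3*x - 2*y + 3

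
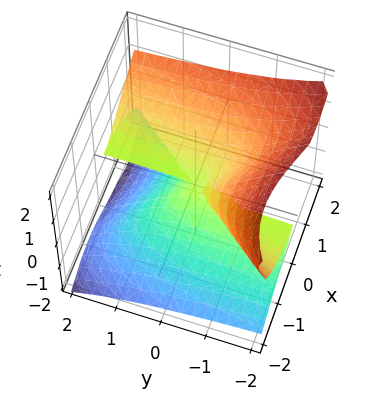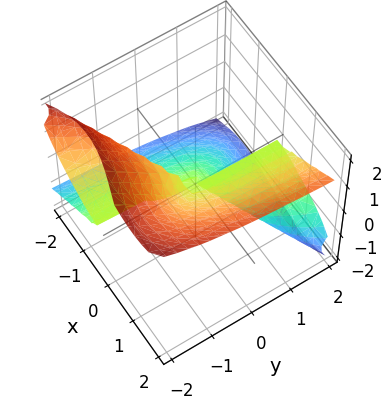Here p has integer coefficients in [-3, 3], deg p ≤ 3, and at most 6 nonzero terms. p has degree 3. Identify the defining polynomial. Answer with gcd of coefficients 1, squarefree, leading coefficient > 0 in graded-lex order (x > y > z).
x^3 + x*y*z - 3*y*z^2 - 3*z^3

First, degree: no degree-2 surface has this shape, so deg p = 3.
Then, from the axis intercepts and sections: the visible y-axis segment lies entirely on the surface; one z-axis crossing is at z = 0; it crosses the x-axis at the gridline x = 0.
Finally, solving for integer coefficients yields p as stated.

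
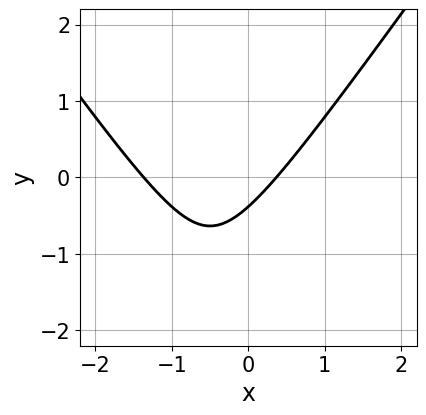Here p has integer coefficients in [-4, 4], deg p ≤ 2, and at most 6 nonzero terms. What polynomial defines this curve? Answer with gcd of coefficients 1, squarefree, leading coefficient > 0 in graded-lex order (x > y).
2*x^2 - y^2 + 2*x - 3*y - 1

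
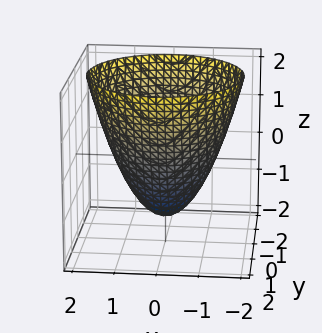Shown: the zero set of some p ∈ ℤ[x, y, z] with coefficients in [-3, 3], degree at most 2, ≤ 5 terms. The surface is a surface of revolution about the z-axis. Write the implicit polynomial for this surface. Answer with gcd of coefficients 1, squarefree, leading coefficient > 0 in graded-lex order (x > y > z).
2*x^2 + 2*y^2 - 2*z - 3

The degree is 2 — no degree-1 surface has this shape.
Symmetry: the z-axis is an axis of rotation, so x and y enter only as x² + y².
From the axis intercepts and sections: a circular section at z = 0 has radius between 1 and 2.
The integer polynomial consistent with all of this is the stated p.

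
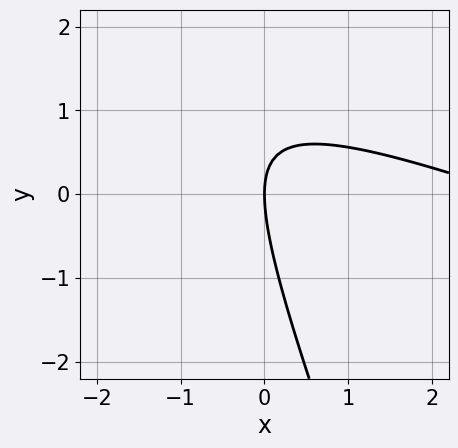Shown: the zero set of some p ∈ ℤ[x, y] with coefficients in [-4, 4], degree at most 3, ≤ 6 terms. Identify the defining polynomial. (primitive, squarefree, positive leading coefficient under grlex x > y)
(a) deg p = 2. No degree-1 curve has this shape.
(b) Observable constraints: it meets the x-axis at x = 0 (among the integer gridlines); it crosses the y-axis at the gridline y = 0.
(c) The integer polynomial consistent with all of this is the stated p.

x^2 + 3*x*y + y^2 - 3*x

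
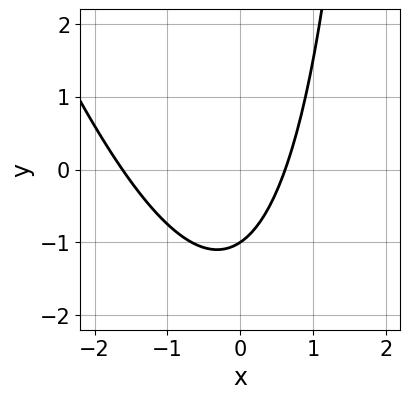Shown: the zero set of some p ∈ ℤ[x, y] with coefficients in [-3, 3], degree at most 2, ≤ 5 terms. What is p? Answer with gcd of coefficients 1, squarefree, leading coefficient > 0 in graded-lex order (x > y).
First, the degree is 2 — no degree-1 curve has this shape.
Then, against the integer gridlines: it meets the y-axis at y = -1 (among the integer gridlines).
Finally, together with the visible shape, these determine p as stated.

3*x^2 + x*y + 3*x - 3*y - 3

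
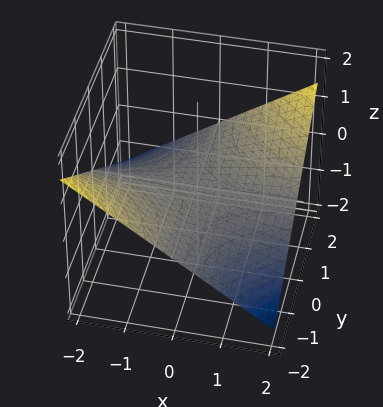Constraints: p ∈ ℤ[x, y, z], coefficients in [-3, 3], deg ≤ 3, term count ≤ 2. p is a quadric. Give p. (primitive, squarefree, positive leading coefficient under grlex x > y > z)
1. deg p = 2. A saddle surface; a quadric.
2. Observable constraints: the visible x-axis segment lies entirely on the surface; the visible y-axis segment lies entirely on the surface; it crosses the z-axis at the gridline z = 0.
3. Assembling these constraints gives the stated polynomial.

x*y - 3*z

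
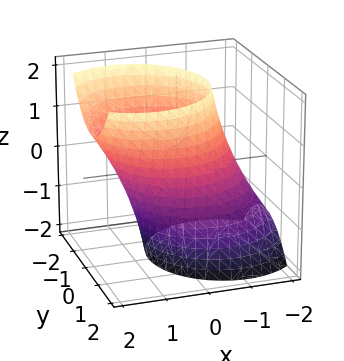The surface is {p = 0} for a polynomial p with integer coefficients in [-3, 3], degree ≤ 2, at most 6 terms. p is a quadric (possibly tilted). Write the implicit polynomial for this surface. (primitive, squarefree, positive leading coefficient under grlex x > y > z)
x^2 - x*z + y^2 - 2

(a) deg p = 2.
(b) Observable constraints: the surface avoids every integer z-axis point in the box.
(c) Solving for integer coefficients yields p as stated.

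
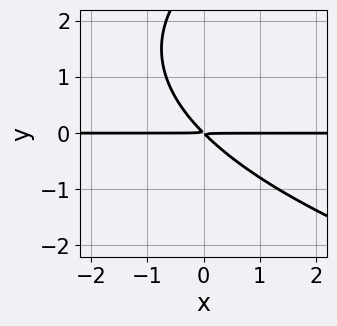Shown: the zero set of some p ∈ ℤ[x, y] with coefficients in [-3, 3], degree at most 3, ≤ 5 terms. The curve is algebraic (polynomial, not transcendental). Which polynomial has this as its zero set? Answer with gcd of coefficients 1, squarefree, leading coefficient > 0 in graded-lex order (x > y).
y^3 - 3*x*y - 3*y^2

1. The degree is 3 — a generic line meets the curve in up to 3 points.
2. Reading off the gridlines: every point of the x-axis in the box is on the curve.
3. Assembling these constraints gives the stated polynomial.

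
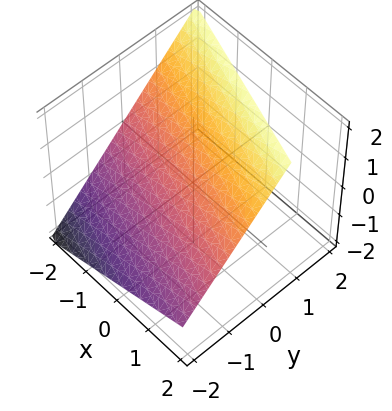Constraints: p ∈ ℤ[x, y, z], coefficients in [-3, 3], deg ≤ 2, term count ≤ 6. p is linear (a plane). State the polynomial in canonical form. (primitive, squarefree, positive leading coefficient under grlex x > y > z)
(a) deg p = 1. The surface is flat (a plane).
(b) Against the integer gridlines: one x-axis crossing is at x = -2.
(c) These observations pin down the coefficients.

x + 3*y - 3*z + 2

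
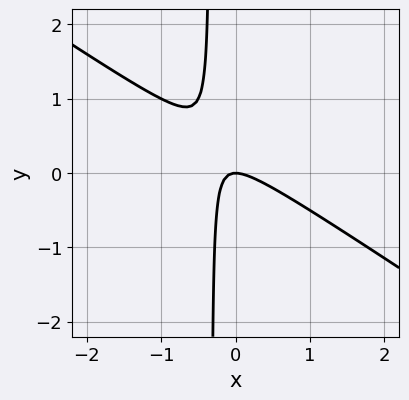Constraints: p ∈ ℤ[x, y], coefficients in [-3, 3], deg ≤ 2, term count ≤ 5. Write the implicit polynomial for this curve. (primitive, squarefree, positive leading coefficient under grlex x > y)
(a) Degree: a generic line meets the curve in up to 2 points, so deg p = 2.
(b) Observable constraints: it meets the x-axis at x = 0 (among the integer gridlines); one y-axis crossing is at y = 0.
(c) Matching integer coefficients to the picture gives p.

2*x^2 + 3*x*y + y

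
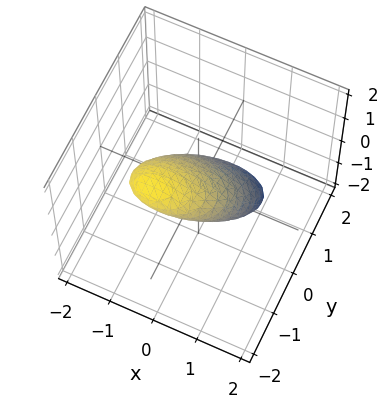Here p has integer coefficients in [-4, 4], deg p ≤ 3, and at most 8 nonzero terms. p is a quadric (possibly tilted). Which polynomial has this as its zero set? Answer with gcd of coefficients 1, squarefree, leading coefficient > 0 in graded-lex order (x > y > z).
The degree is 2 — a generic line meets the surface in up to 2 points.
From the axis intercepts and sections: the x-axis gridline crossings are at x ∈ {-1, 1}.
Assembling these constraints gives the stated polynomial.

x^2 + x*z + 2*y^2 + 3*y*z + 2*z^2 - 1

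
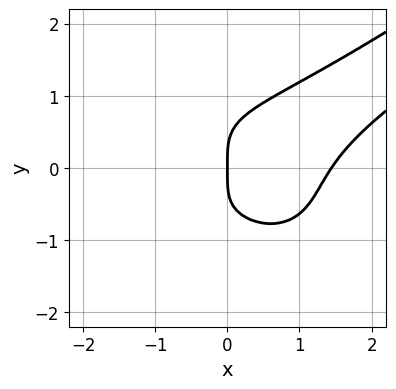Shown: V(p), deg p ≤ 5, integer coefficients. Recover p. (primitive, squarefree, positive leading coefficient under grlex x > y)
(a) Degree: no degree-3 curve has this shape, so deg p = 4.
(b) Reading off the gridlines: it meets the x-axis at x = 0 (among the integer gridlines); it meets the y-axis at y = 0 (among the integer gridlines).
(c) The integer polynomial consistent with all of this is the stated p.

x^4 - 2*x^3*y - x*y^3 + 3*y^4 - 3*x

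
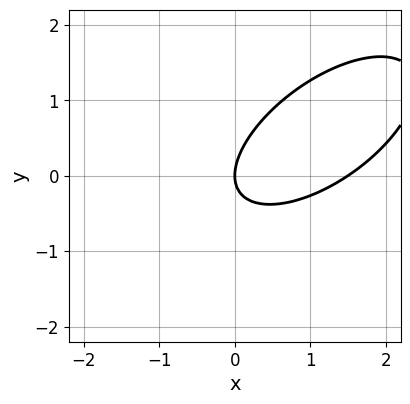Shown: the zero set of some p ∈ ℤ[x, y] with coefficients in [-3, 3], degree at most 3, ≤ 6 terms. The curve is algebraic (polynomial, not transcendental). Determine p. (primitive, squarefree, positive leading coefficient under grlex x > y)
(a) deg p = 2. A generic line meets the curve in up to 2 points.
(b) Reading off the gridlines: it meets the y-axis at y = 0 (among the integer gridlines); one x-axis crossing is at x = 0.
(c) Putting this together gives p.

2*x^2 - 3*x*y + 3*y^2 - 3*x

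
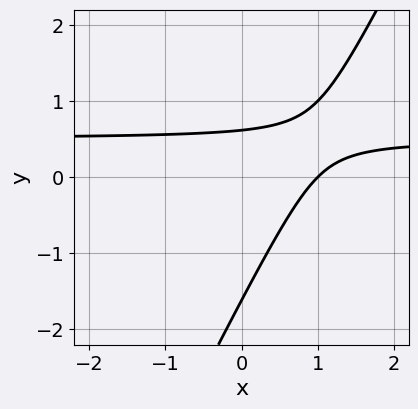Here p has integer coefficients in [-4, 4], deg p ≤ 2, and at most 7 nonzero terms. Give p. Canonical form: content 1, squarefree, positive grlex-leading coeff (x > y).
(a) The degree is 2 — the shape is more complex than any degree-1 curve.
(b) Against the integer gridlines: it meets the x-axis at x = 1 (among the integer gridlines).
(c) The integer polynomial consistent with all of this is the stated p.

2*x*y - y^2 - x - y + 1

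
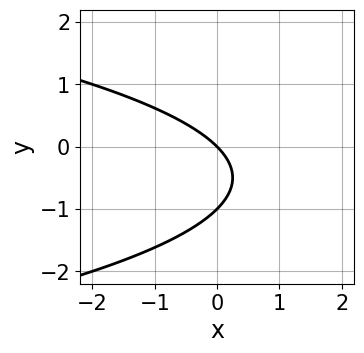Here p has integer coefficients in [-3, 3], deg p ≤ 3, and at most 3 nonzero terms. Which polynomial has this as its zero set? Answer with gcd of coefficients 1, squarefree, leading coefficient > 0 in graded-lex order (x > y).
deg p = 2. The shape is more complex than any degree-1 curve.
Reading off the gridlines: it meets the x-axis at x = 0 (among the integer gridlines); the y-axis gridline crossings are at y ∈ {-1, 0}.
Putting this together gives p.

y^2 + x + y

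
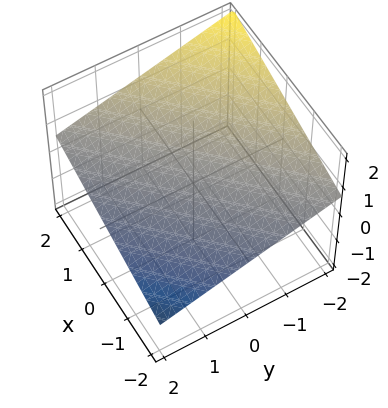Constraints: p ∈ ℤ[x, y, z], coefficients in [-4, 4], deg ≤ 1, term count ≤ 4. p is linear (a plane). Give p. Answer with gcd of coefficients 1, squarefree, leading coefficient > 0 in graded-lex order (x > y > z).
x - y - 3*z + 2

Degree: every cross-section is a straight line — this is a plane, so deg p = 1.
Checking where it meets the axes: it meets the x-axis at x = -2 (among the integer gridlines); it meets the y-axis at y = 2 (among the integer gridlines).
Together with the visible shape, these determine p as stated.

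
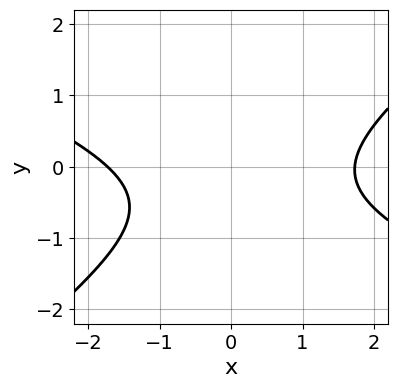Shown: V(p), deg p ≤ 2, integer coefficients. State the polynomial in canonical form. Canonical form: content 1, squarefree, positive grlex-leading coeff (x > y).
x^2 + x*y - 3*y^2 - 2*y - 3

First, deg p = 2.
Then, observable constraints: no y-intercept at any integer in the box.
Finally, fitting integer coefficients to these (and the overall shape) gives p.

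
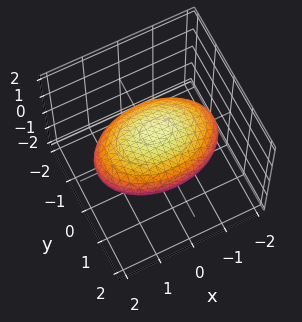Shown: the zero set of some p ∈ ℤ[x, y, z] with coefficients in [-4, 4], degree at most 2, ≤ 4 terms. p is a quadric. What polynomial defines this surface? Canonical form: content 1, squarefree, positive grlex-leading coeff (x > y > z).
x^2 + 2*y^2 + 3*z^2 - 3

First, the degree is 2 — a closed, bounded, convex surface; a quadric.
Next, symmetries: mirror symmetry z ↦ −z ⇒ only even powers of z; mirror symmetry y ↦ −y ⇒ only even powers of y; it's symmetric under x → −x, forcing even powers of x.
Next, from the axis intercepts and sections: the z-axis gridline crossings are at z ∈ {-1, 1}.
Finally, these observations pin down the coefficients.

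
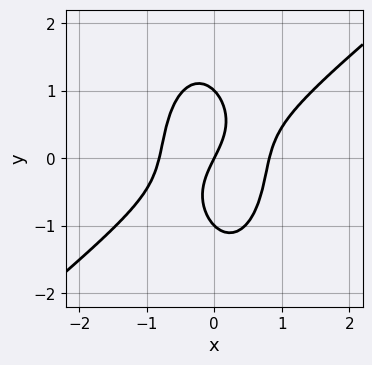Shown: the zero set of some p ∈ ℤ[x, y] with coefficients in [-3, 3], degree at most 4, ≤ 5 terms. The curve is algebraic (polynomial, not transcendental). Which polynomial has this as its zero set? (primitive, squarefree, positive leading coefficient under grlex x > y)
First, degree: no degree-2 curve has this shape, so deg p = 3.
Then, from the visible intercepts: among the integer gridlines, it crosses the y-axis at y ∈ {-1, 0, 1}; it crosses the x-axis at the gridline x = 0.
Finally, matching integer coefficients to the picture gives p.

3*x^3 - 3*x^2*y - y^3 - 2*x + y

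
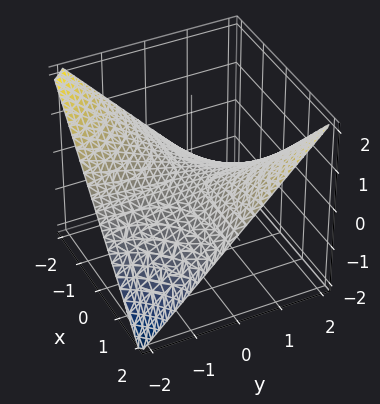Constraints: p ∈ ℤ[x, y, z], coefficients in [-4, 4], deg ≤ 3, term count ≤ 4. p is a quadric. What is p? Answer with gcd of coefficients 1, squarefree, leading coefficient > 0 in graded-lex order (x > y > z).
x*y - 2*z

1. The degree is 2 — a hyperbolic paraboloid; a quadric.
2. Checking where it meets the axes: every point of the y-axis in the box is on the surface; every point of the x-axis in the box is on the surface.
3. These observations pin down the coefficients.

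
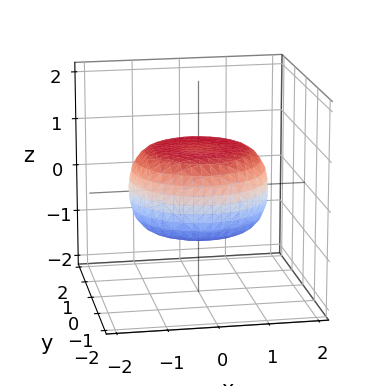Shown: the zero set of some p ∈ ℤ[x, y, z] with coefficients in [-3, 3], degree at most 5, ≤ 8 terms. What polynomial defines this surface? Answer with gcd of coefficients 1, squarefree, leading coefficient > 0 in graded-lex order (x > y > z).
(a) Degree: no degree-3 surface has this shape, so deg p = 4.
(b) Symmetry: the z-axis is an axis of rotation, so x and y enter only as x² + y².
(c) From the axis intercepts and sections: a circular section at z = 0 has radius between 1 and 2.
(d) Solving for integer coefficients yields p as stated.

x^4 + 2*x^2*y^2 + y^4 - x^2 - y^2 + 3*z^2 - 2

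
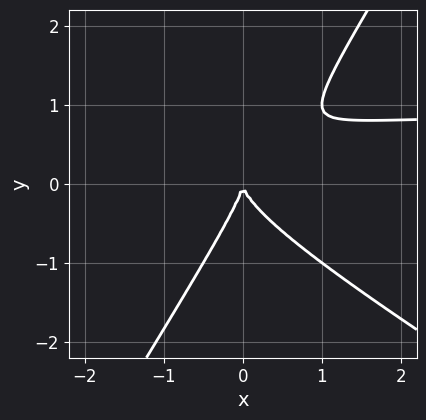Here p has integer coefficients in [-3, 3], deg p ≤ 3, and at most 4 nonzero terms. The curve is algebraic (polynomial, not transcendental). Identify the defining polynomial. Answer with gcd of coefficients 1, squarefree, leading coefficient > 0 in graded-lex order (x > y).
(a) The degree is 3 — a generic line meets the curve in up to 3 points.
(b) From the axis intercepts and sections: it meets the x-axis at x = 0 (among the integer gridlines); it crosses the y-axis at the gridline y = 0.
(c) Together with the visible shape, these determine p as stated.

x^2*y + x*y^2 - y^3 - x^2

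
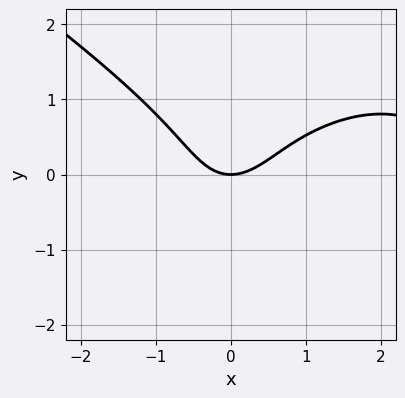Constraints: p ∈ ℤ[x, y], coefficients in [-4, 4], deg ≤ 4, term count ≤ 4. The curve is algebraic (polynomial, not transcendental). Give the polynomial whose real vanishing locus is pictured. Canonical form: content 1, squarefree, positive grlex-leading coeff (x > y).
x^3 + 3*y^3 - 3*x^2 + 3*y

First, the degree is 3 — the shape is more complex than any degree-2 curve.
Then, from the visible intercepts: it meets the y-axis at y = 0 (among the integer gridlines); one x-axis crossing is at x = 0.
Finally, these observations pin down the coefficients.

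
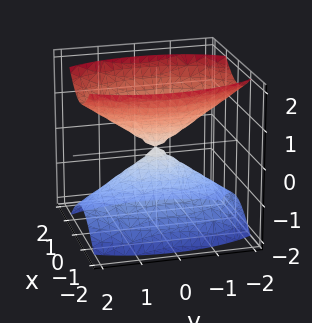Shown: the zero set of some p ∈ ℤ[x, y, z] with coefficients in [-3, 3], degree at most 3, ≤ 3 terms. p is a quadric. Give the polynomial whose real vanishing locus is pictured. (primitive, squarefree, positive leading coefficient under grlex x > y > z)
3*x^2 + y^2 - 2*z^2

First, there are 2 components. Treating them together as one polynomial.
Next, the degree is 2 — two nappes meeting at a single point; a quadric.
Next, symmetries: the y ↦ −y reflection is a symmetry, so y appears only in even powers; the x ↦ −x reflection is a symmetry, so x appears only in even powers; it's symmetric under z → −z, forcing even powers of z.
Then, from the visible intercepts: one y-axis crossing is at y = 0; it meets the z-axis at z = 0 (among the integer gridlines); one x-axis crossing is at x = 0.
Finally, solving for integer coefficients yields p as stated.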